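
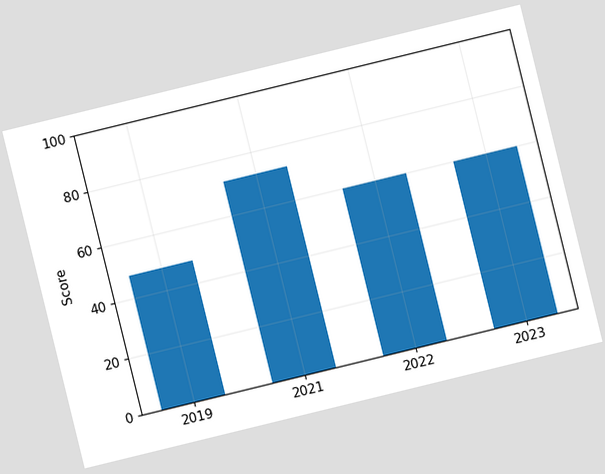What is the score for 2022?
The chart is tilted about 14° counter-clockwise. Reading along the chart's y-axis, the 2022 bar reaches 60.

60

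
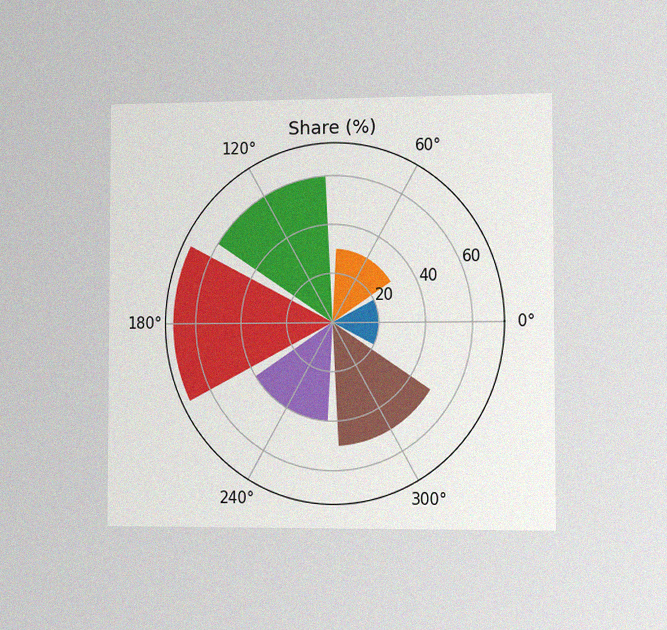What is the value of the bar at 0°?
20%

The chart is viewed slightly from the right, with some photo noise. The bar at 0° reaches 20% on the radial axis.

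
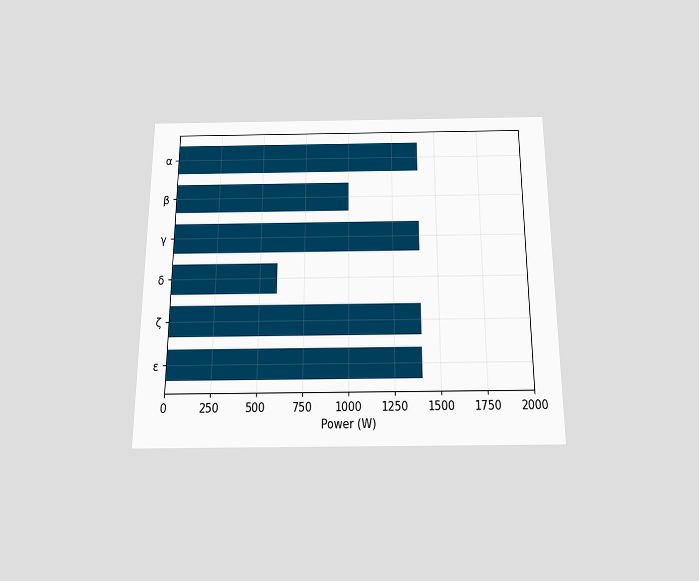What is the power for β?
1000W

The chart is viewed slightly from below. Reading along the chart's x-axis, the β bar reaches 1000W.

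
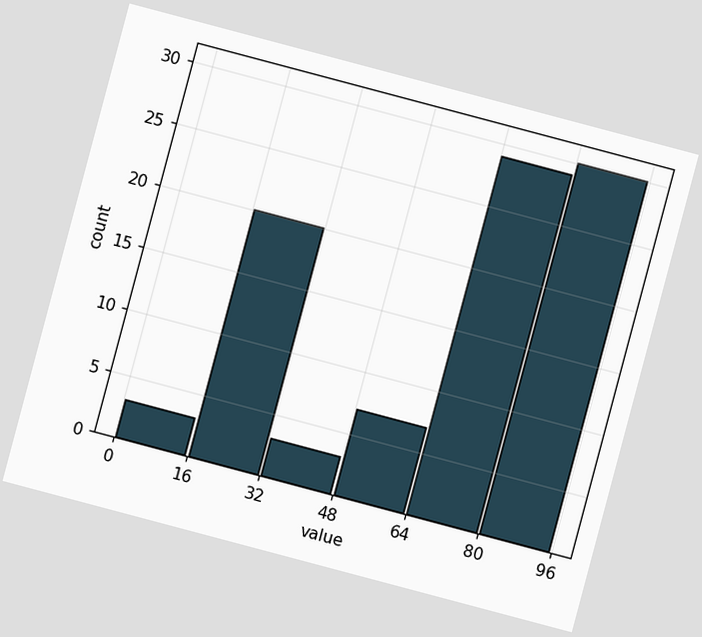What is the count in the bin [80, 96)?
The chart is tilted about 15° clockwise. The [80, 96) bin has height 30.

30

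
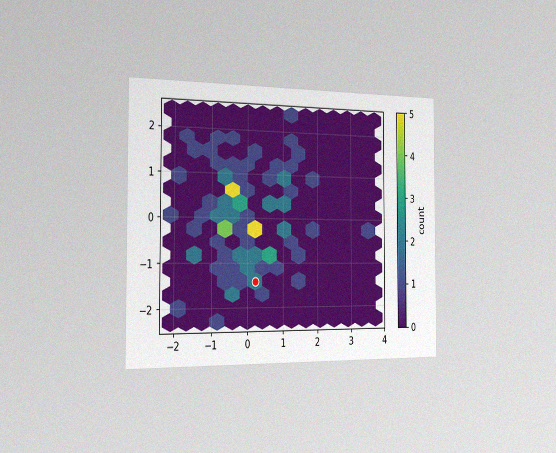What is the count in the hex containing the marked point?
The chart is viewed slightly from the left, with some photo noise. The marked hex reads 2 on the colorbar.

2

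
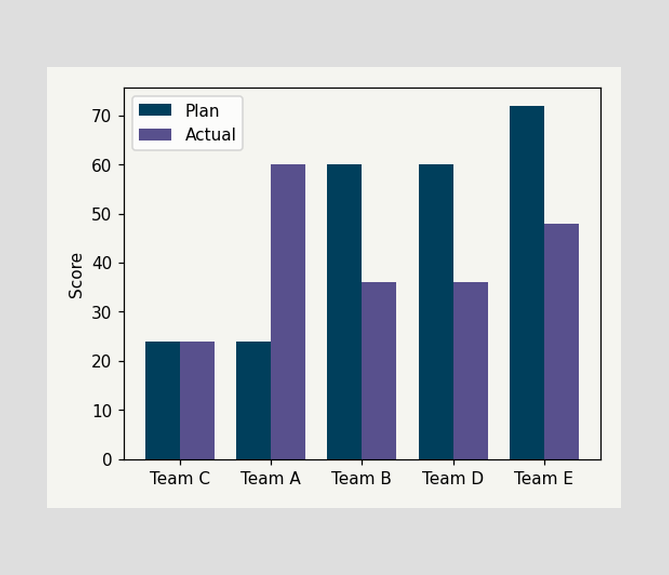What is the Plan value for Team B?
60

The Plan bar at Team B reaches 60 on the y-axis.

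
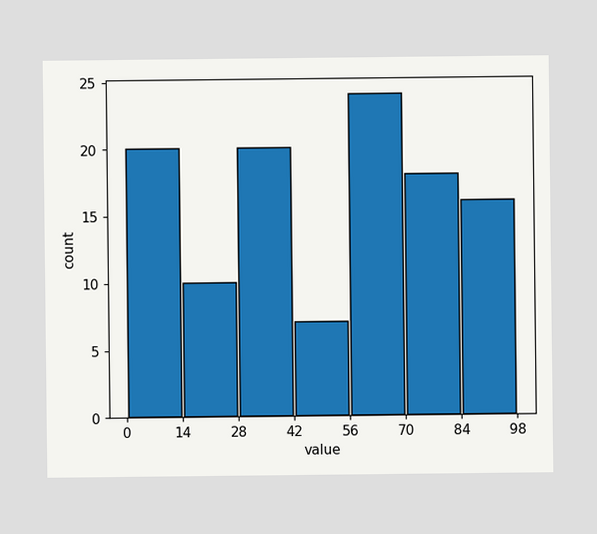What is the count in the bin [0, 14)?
The [0, 14) bin has height 20.

20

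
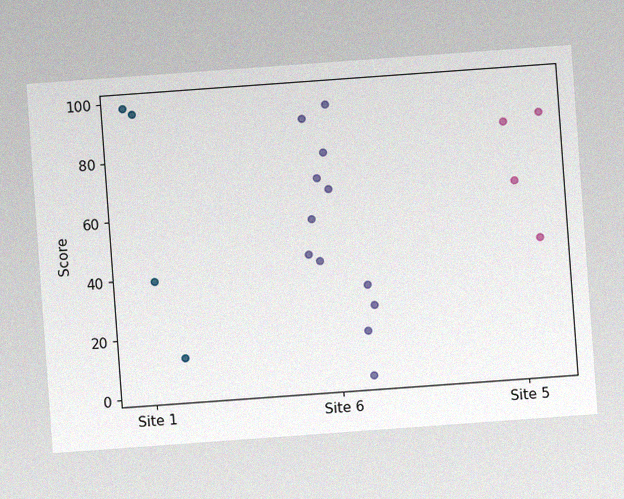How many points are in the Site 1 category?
The chart is tilted about 4° counter-clockwise, with some photo noise. Counting the markers in the Site 1 column gives 4.

4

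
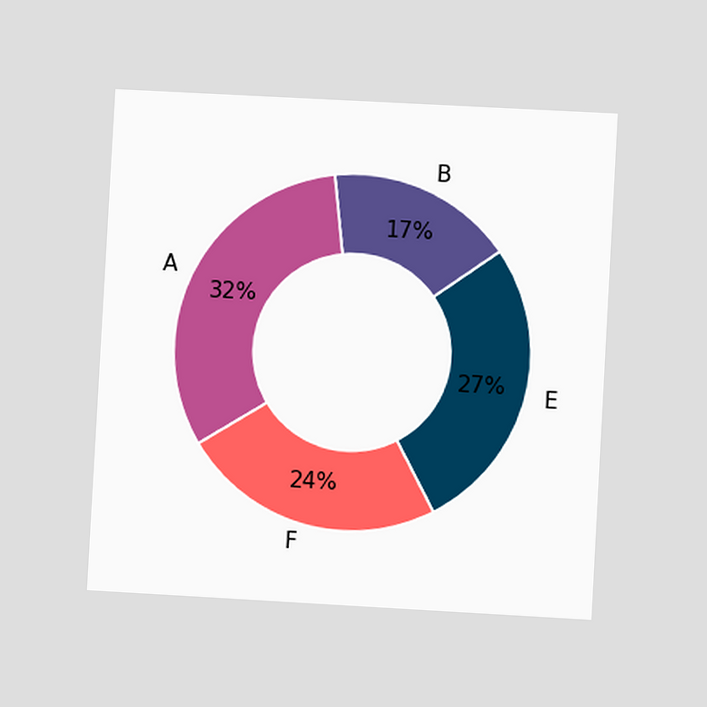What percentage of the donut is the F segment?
The chart is tilted about 3° clockwise and viewed at a slight angle. The F segment takes up 24% of the ring.

24%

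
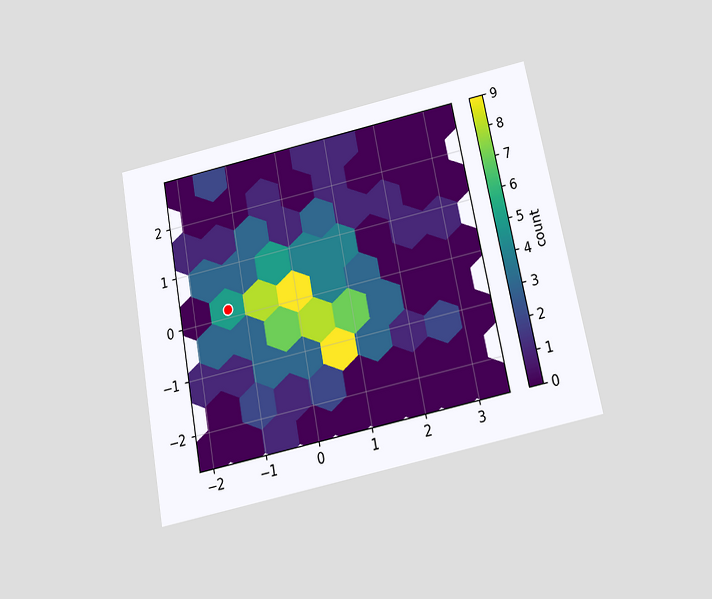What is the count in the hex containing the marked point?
5

The chart is tilted about 11° counter-clockwise and viewed slightly from below. The marked hex reads 5 on the colorbar.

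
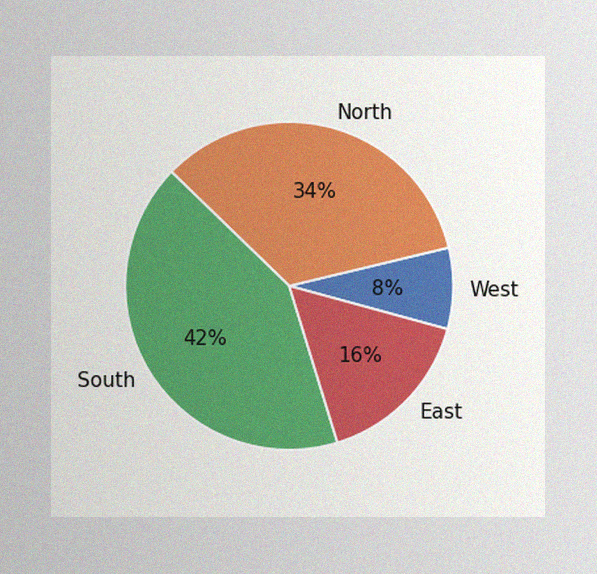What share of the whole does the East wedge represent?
The image has some photo noise and uneven lighting. The East slice takes up 16% of the pie.

16%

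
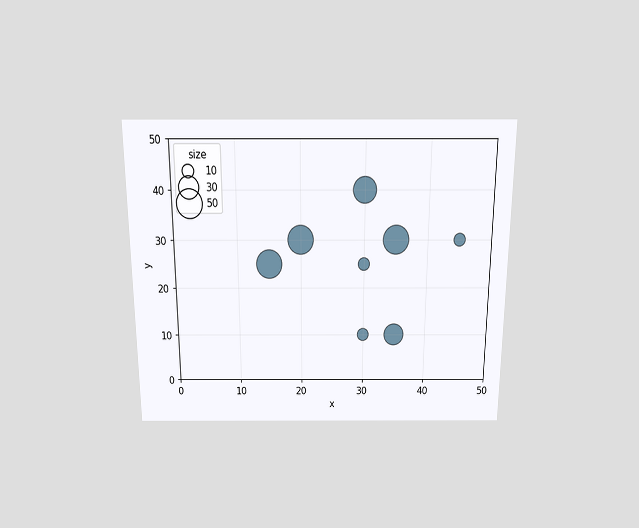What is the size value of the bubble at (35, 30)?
The chart is viewed slightly from above. Matching the bubble at (35, 30) against the size legend gives 50.

50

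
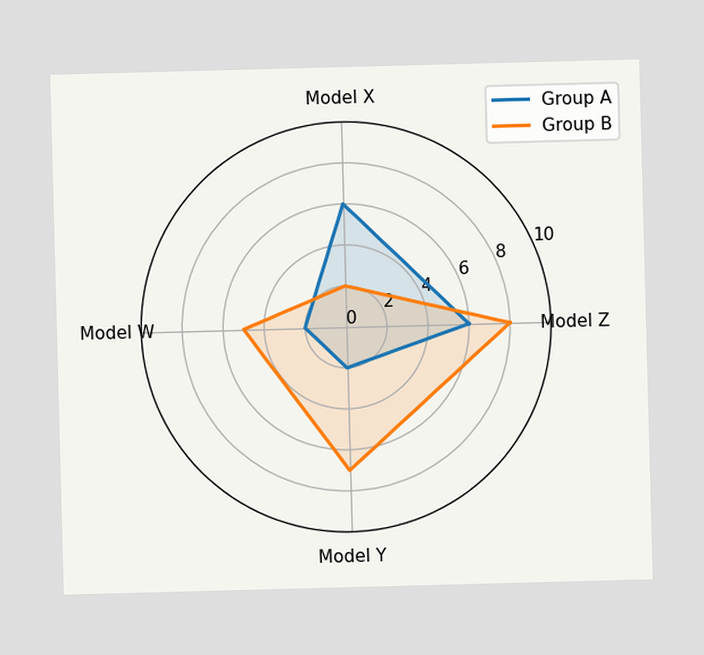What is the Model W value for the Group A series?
2

On the Model W axis, Group A reaches 2.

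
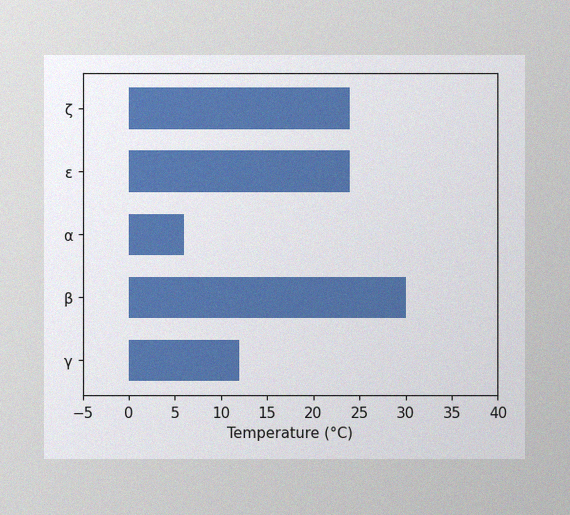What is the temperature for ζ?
The image has some photo noise and uneven lighting. Reading along the chart's x-axis, the ζ bar reaches 24°C.

24°C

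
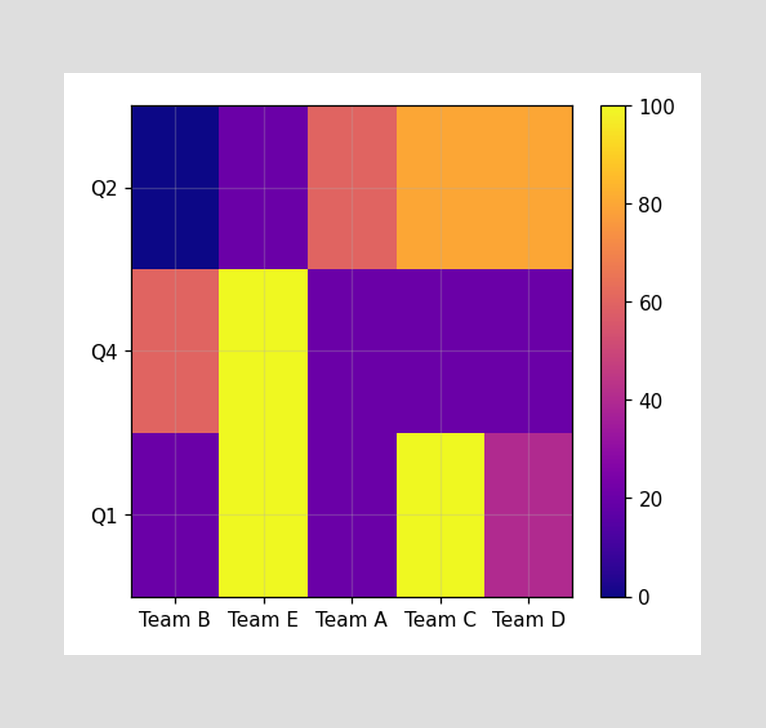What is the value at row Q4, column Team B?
Matching cell (Q4, Team B) against the colorbar gives 60.

60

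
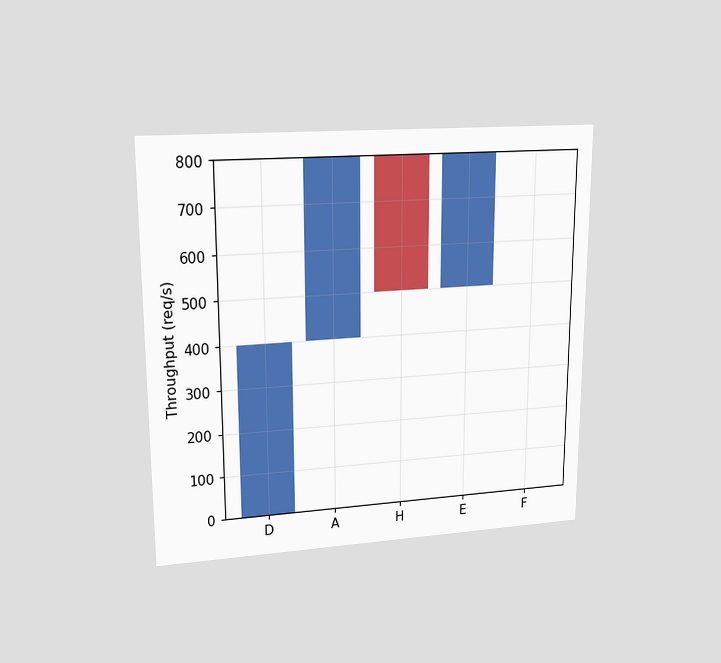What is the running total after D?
The chart is viewed at a slight angle. After D the running total reaches 400req/s.

400req/s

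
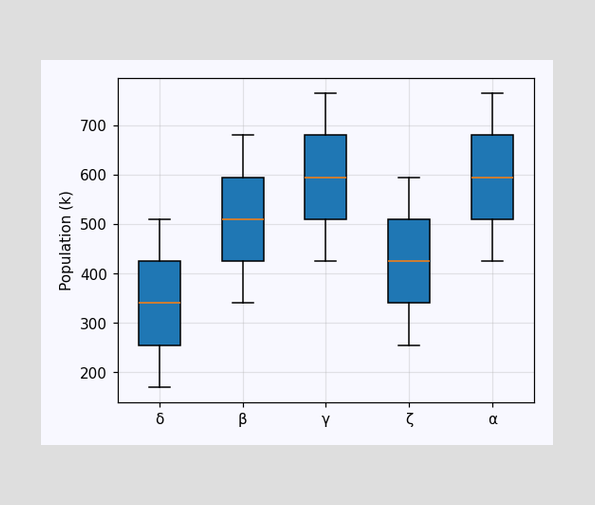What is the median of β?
The median line in the β box sits at 510k.

510k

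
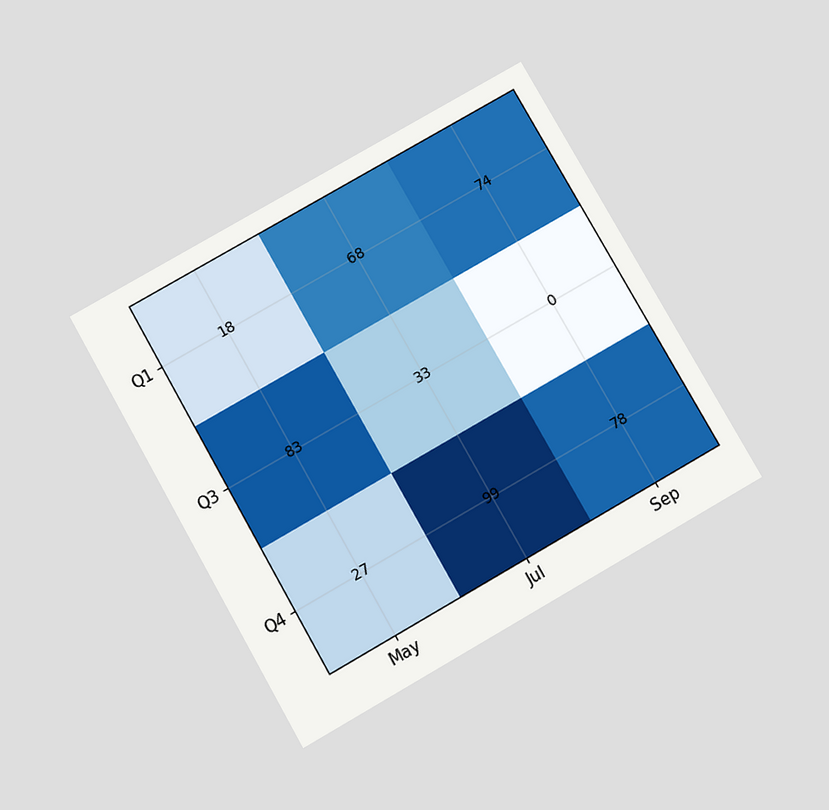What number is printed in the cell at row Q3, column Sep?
0

The chart is tilted about 30° counter-clockwise and viewed slightly from below. The (Q3, Sep) cell reads 0.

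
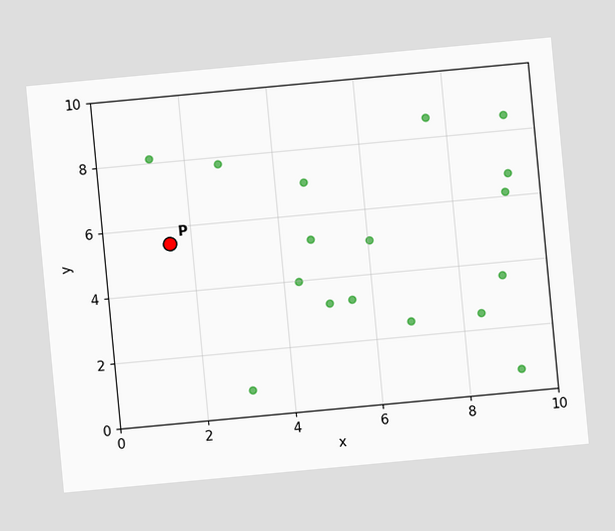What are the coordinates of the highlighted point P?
The chart is tilted about 5° counter-clockwise. Following the gridlines from P to each axis, P sits at (1.5, 5.5).

(1.5, 5.5)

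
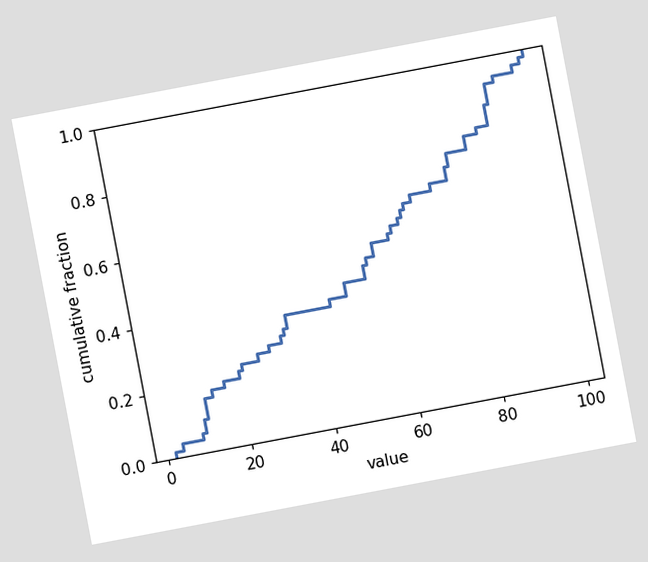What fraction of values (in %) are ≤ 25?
The chart is tilted about 11° counter-clockwise. At x=25 the ECDF step is at 26%.

26%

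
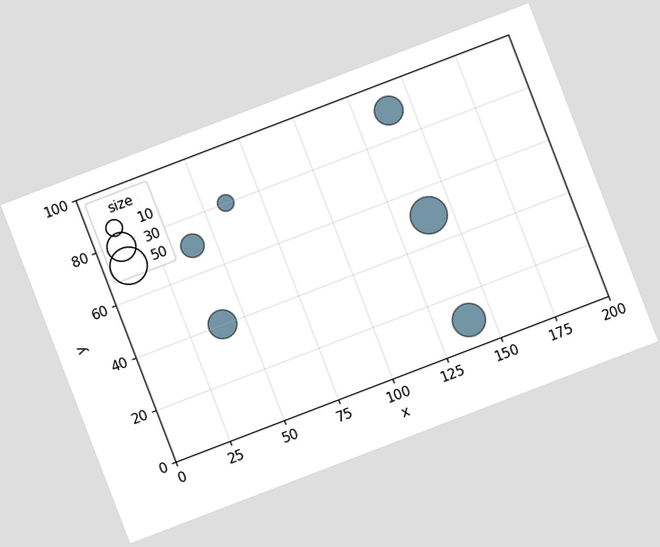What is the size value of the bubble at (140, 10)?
40

The chart is tilted about 21° counter-clockwise. Matching the bubble at (140, 10) against the size legend gives 40.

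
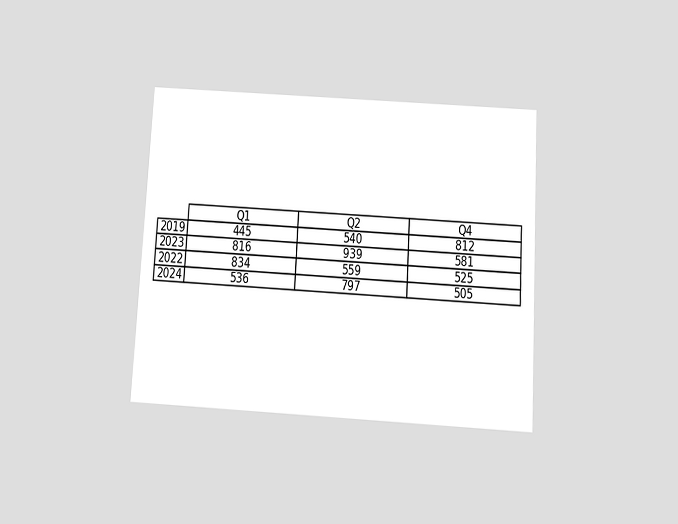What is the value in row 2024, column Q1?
The chart is tilted about 3° clockwise and viewed slightly from below. The (2024, Q1) cell reads 536.

536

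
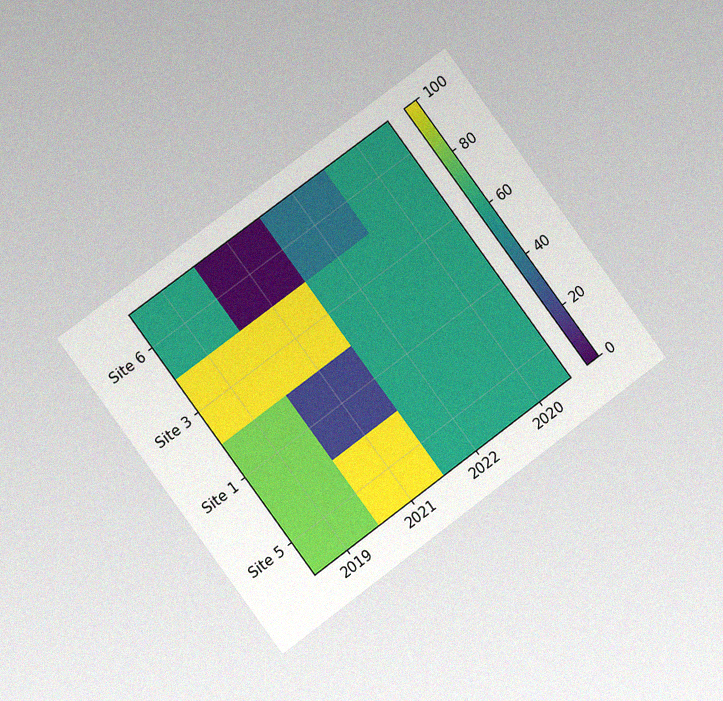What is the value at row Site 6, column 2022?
40

The chart is tilted about 36° counter-clockwise and viewed at a slight angle, with some photo noise. Matching cell (Site 6, 2022) against the colorbar gives 40.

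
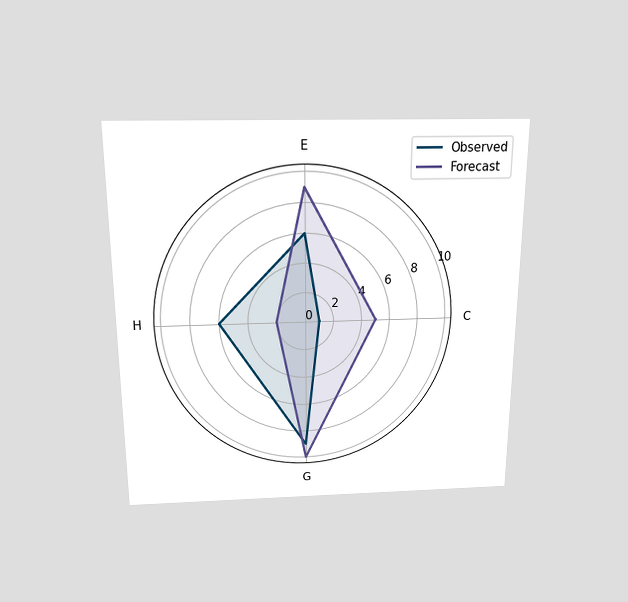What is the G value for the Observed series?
9

The chart is viewed slightly from above. On the G axis, Observed reaches 9.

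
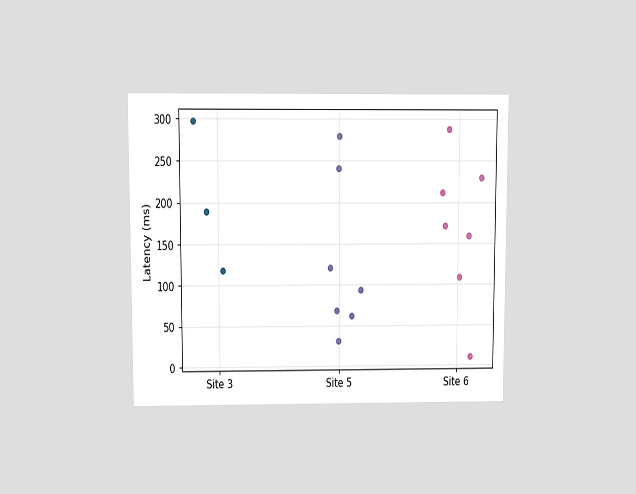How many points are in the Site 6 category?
The chart is viewed at a slight angle. Counting the markers in the Site 6 column gives 7.

7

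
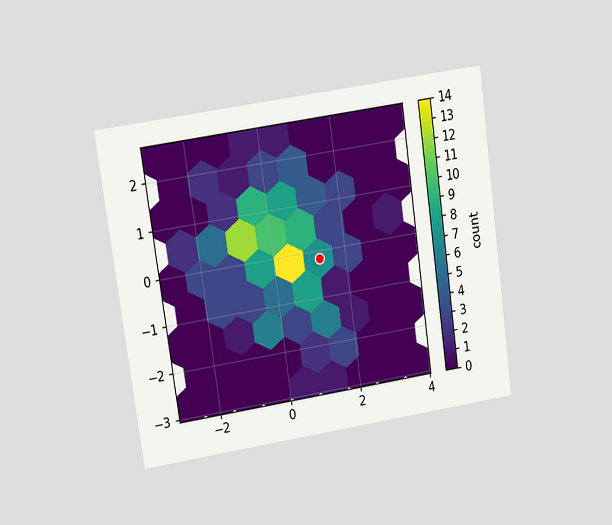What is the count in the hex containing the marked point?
7

The chart is tilted about 8° counter-clockwise and viewed at a slight angle. The marked hex reads 7 on the colorbar.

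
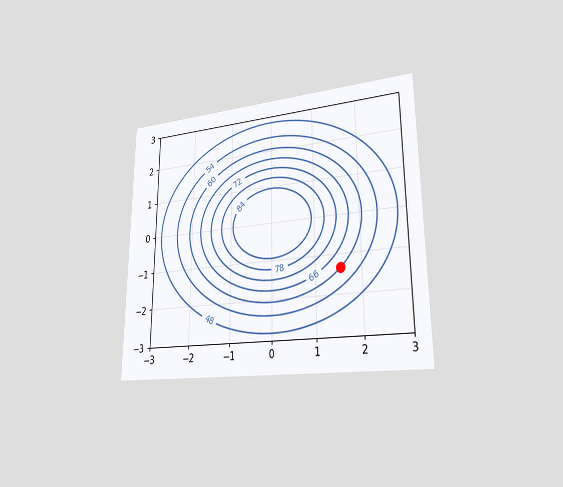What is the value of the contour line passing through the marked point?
The chart is viewed slightly from the right. The marked point sits on the contour labelled 60.

60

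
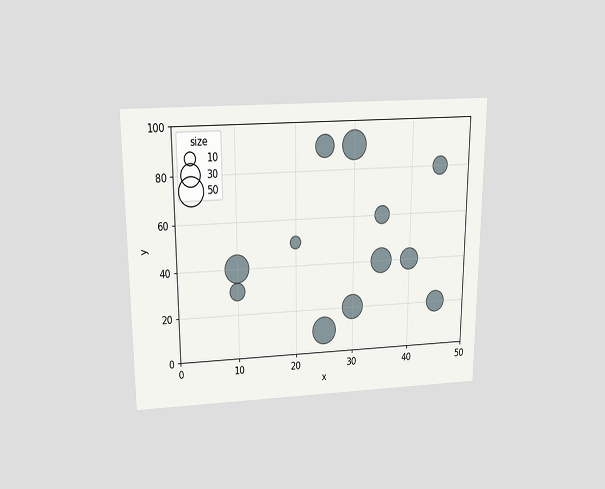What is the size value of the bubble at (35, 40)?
The chart is viewed slightly from above. Matching the bubble at (35, 40) against the size legend gives 40.

40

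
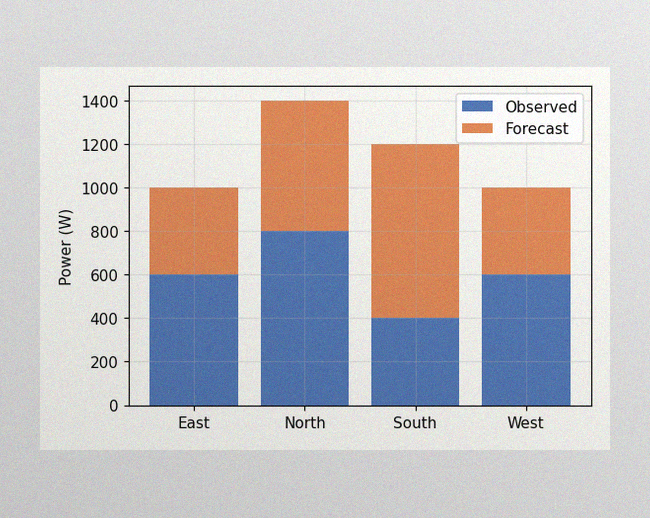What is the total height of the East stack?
1000W

The image has some photo noise and uneven lighting. The East stack's top reaches 1000W on the y-axis.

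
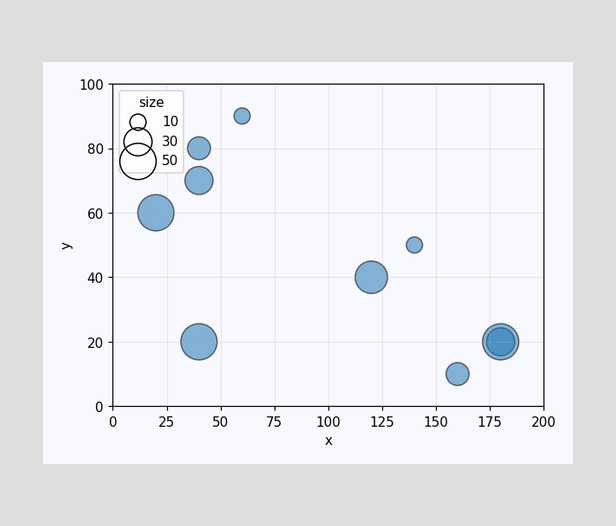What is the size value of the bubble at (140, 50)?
10

Matching the bubble at (140, 50) against the size legend gives 10.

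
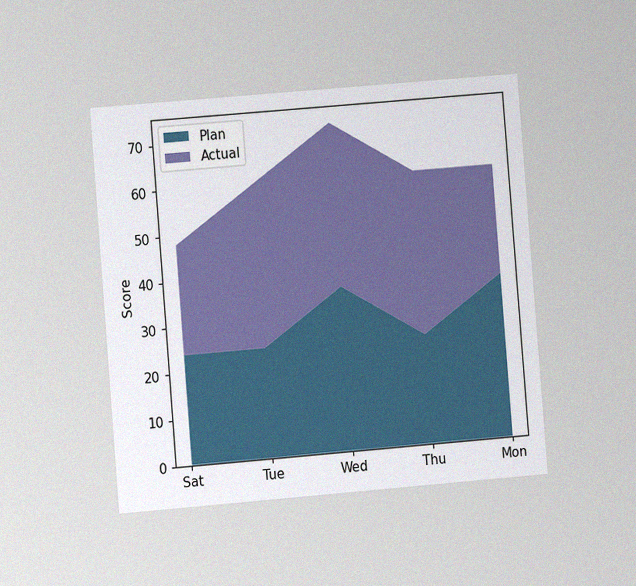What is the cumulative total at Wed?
The chart is tilted about 5° counter-clockwise and viewed at a slight angle, with some photo noise. The stacked total at Wed reaches 72.

72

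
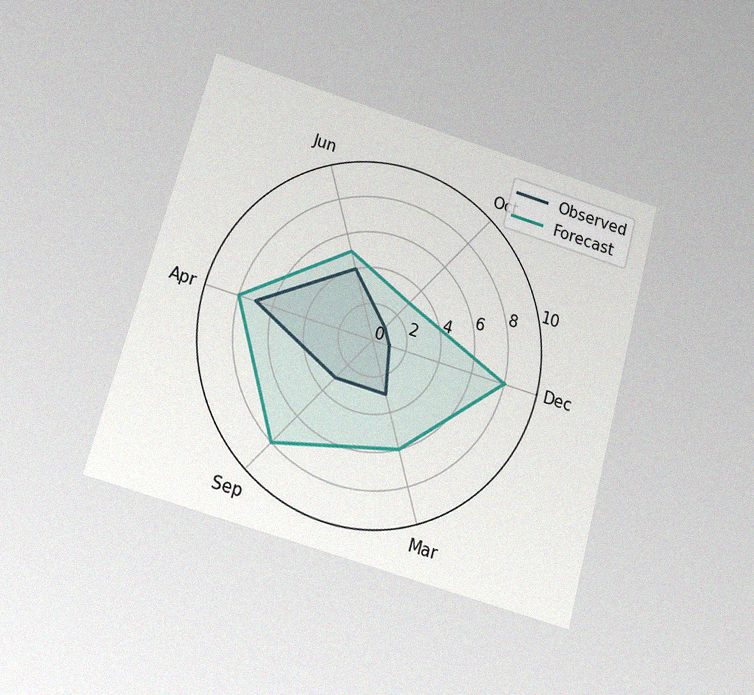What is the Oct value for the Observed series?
The chart is tilted about 15° clockwise and viewed slightly from below, with some photo noise. On the Oct axis, Observed reaches 1.

1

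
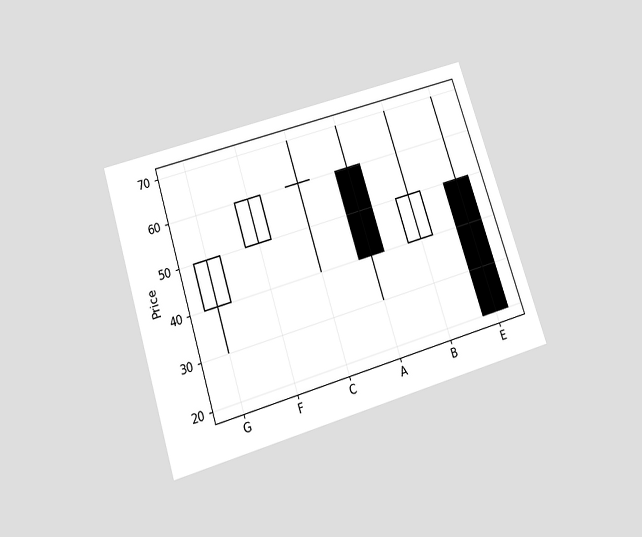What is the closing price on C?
The chart is tilted about 18° counter-clockwise and viewed slightly from below. The C candle closes at 60.

60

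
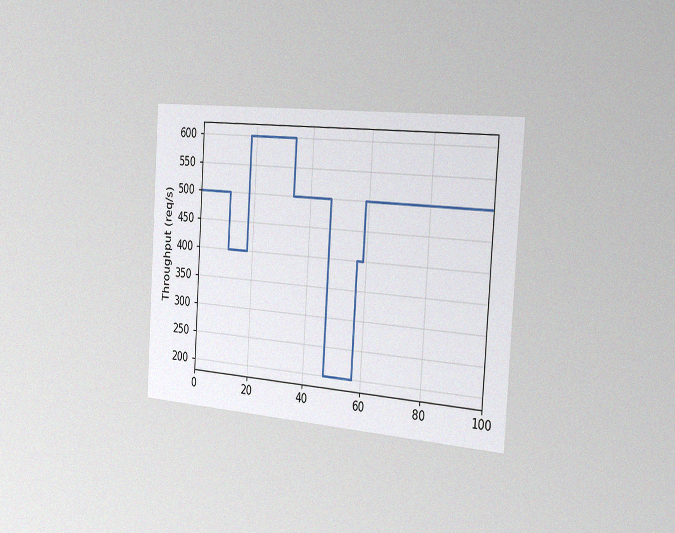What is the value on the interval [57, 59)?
The chart is tilted about 4° clockwise and viewed slightly from the right, with some photo noise. On [57, 59) the step sits at 400req/s.

400req/s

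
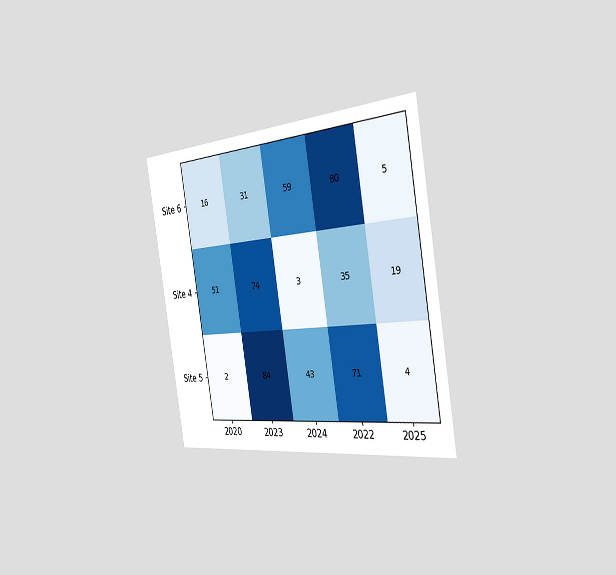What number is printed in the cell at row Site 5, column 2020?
The chart is tilted about 9° counter-clockwise and viewed slightly from the right. The (Site 5, 2020) cell reads 2.

2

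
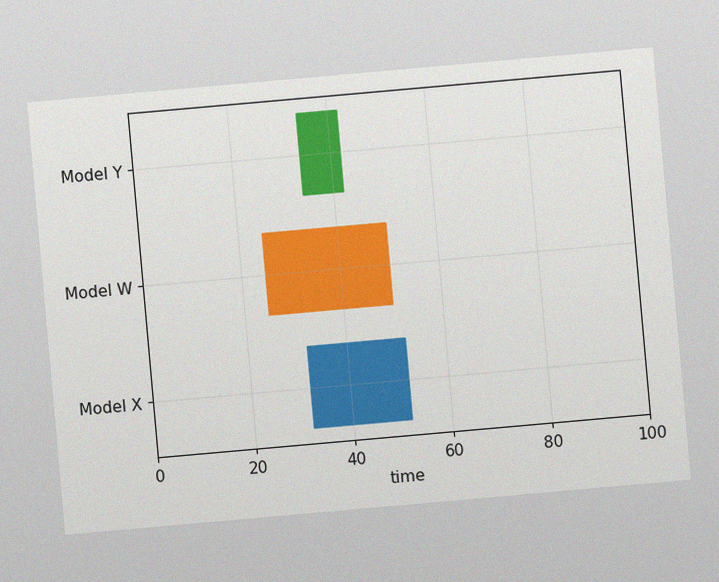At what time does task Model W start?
25

The chart is tilted about 5° counter-clockwise, with some photo noise. The Model W bar begins at t=25.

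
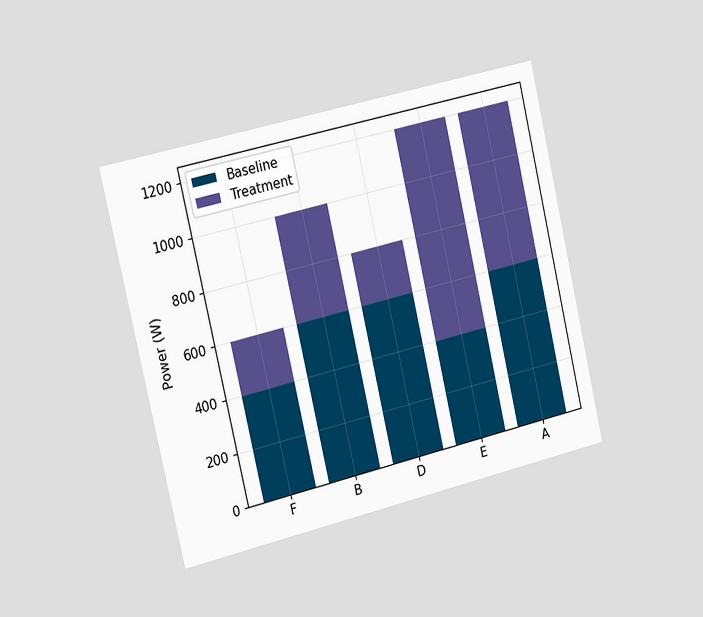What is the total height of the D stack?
800W

The chart is tilted about 13° counter-clockwise and viewed slightly from the left. The D stack's top reaches 800W on the y-axis.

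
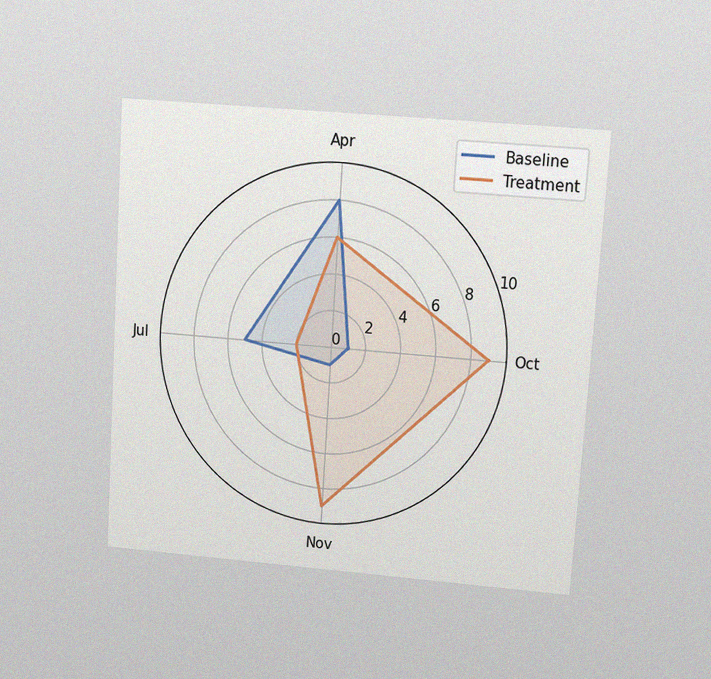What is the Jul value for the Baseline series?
5

The chart is tilted about 4° clockwise and viewed at a slight angle, with some photo noise. On the Jul axis, Baseline reaches 5.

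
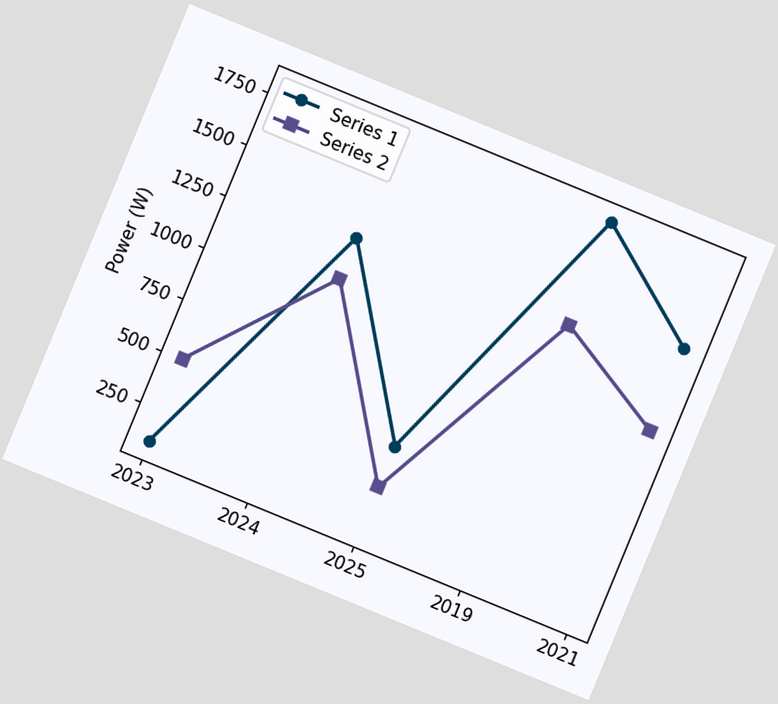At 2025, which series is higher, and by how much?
Series 1, by 200W

The chart is tilted about 22° clockwise. At 2025, Series 1 sits above the other line by 200W.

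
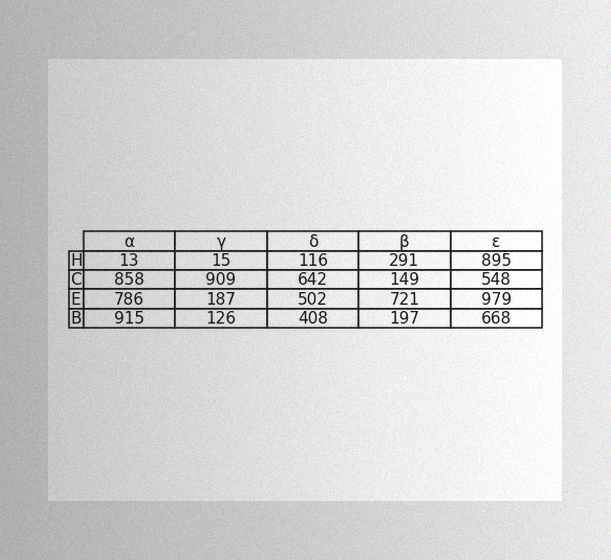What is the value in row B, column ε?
668

The image has some photo noise and uneven lighting. The (B, ε) cell reads 668.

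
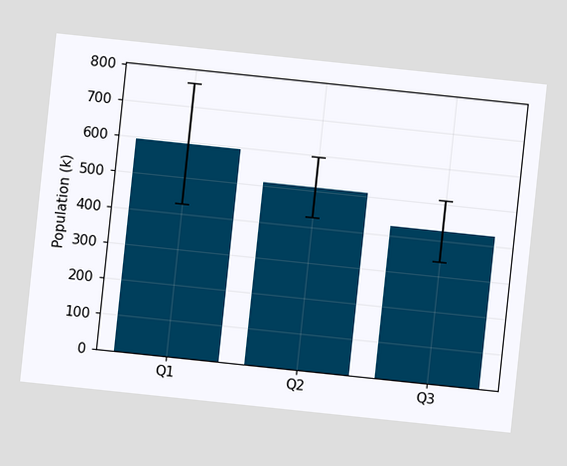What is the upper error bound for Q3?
The chart is tilted about 6° clockwise. The Q3 bar's upper whisker reaches 510k.

510k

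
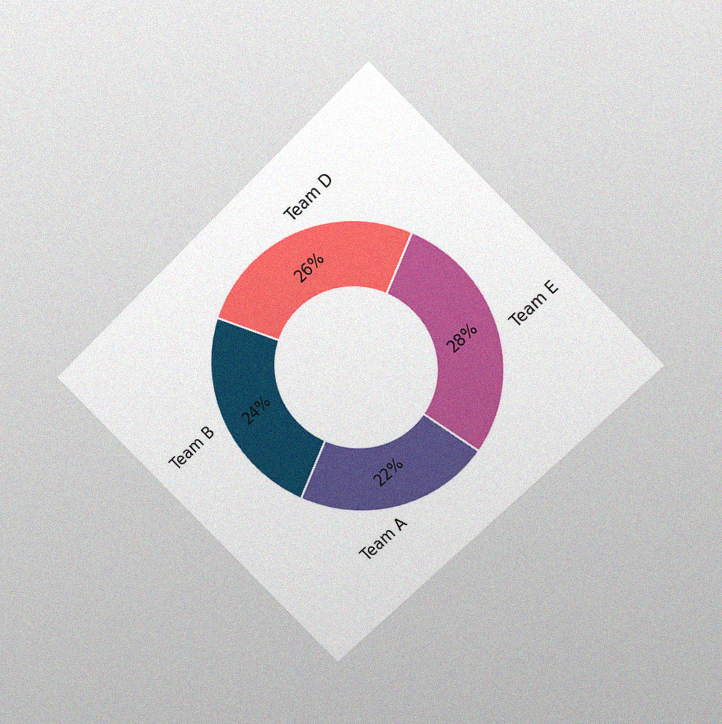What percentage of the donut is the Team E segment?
The chart is tilted about 45° counter-clockwise and viewed slightly from above, with some photo noise. The Team E segment takes up 28% of the ring.

28%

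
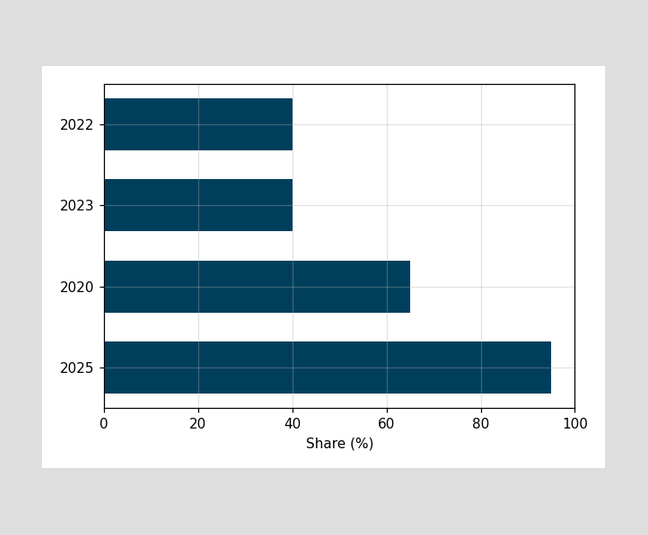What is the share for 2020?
Reading along the chart's x-axis, the 2020 bar reaches 65%.

65%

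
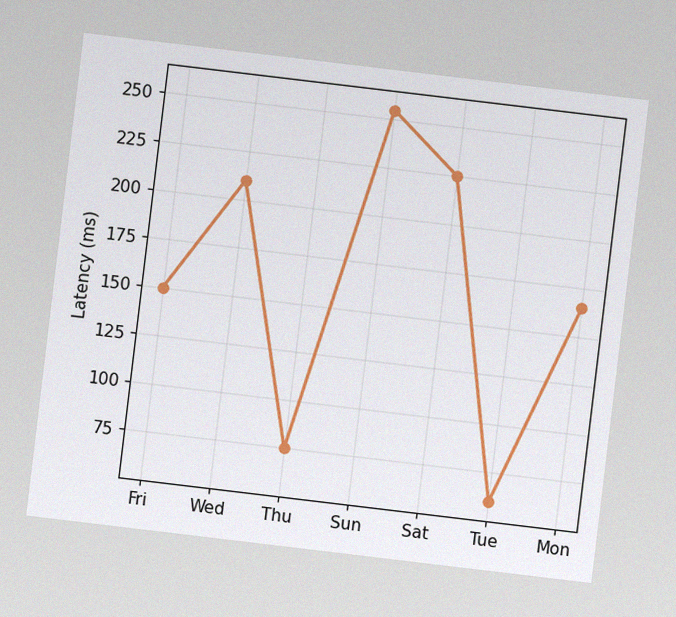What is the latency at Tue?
60ms

The chart is tilted about 7° clockwise, with some photo noise. At Tue, the line is at 60ms.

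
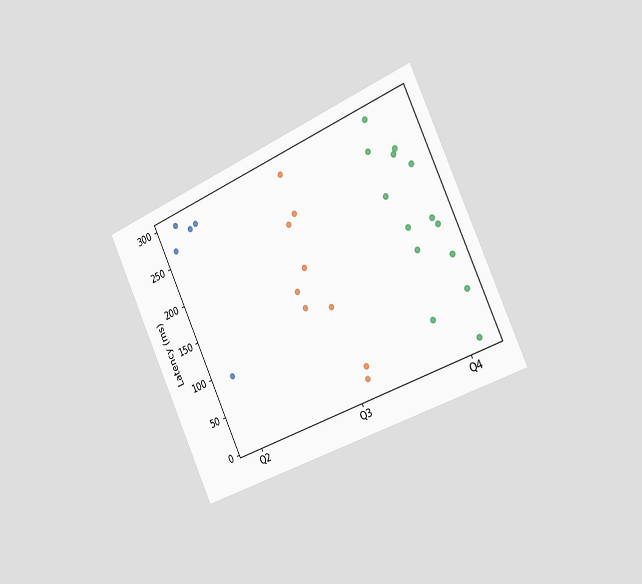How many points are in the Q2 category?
5

The chart is tilted about 25° counter-clockwise and viewed slightly from the right. Counting the markers in the Q2 column gives 5.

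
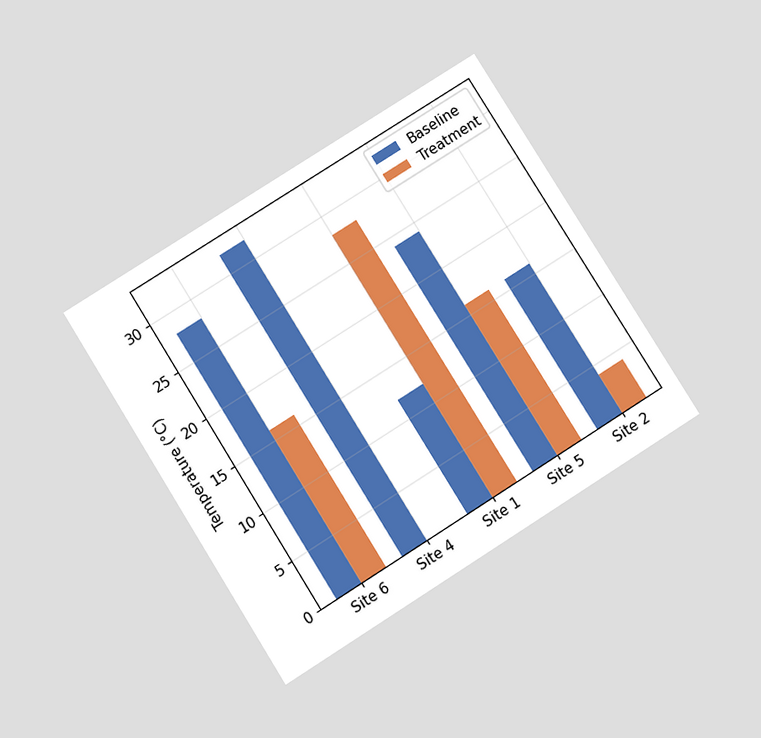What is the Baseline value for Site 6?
28°C

The chart is tilted about 32° counter-clockwise and viewed slightly from below. The Baseline bar at Site 6 reaches 28°C on the y-axis.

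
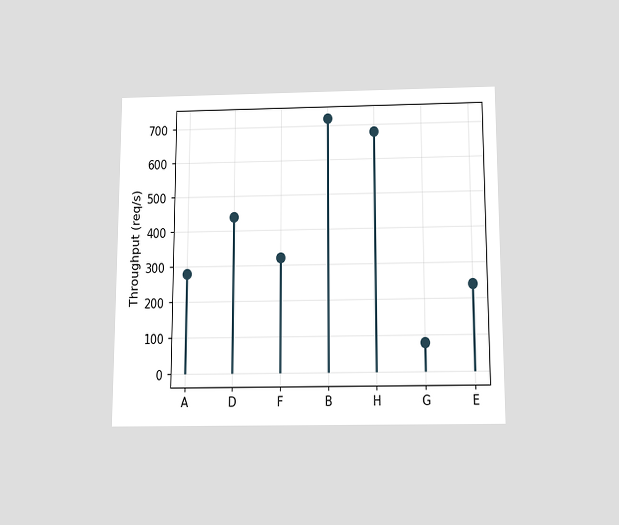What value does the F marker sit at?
320req/s

The chart is viewed slightly from below. The F marker sits at 320req/s.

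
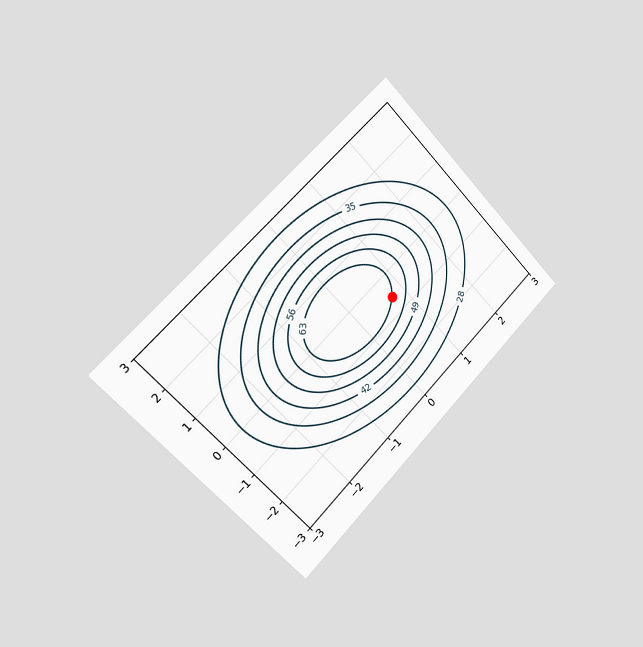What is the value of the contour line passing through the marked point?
63

The chart is tilted about 45° counter-clockwise and viewed slightly from the left. The marked point sits on the contour labelled 63.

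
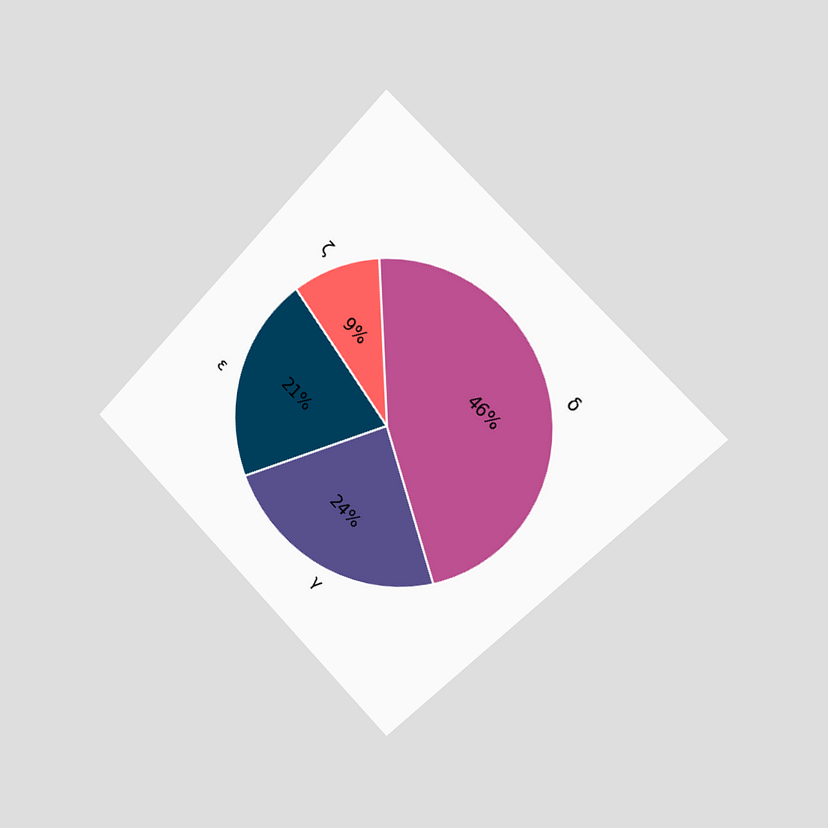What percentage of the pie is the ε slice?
21%

The chart is tilted about 45° clockwise and viewed slightly from the right. The ε slice takes up 21% of the pie.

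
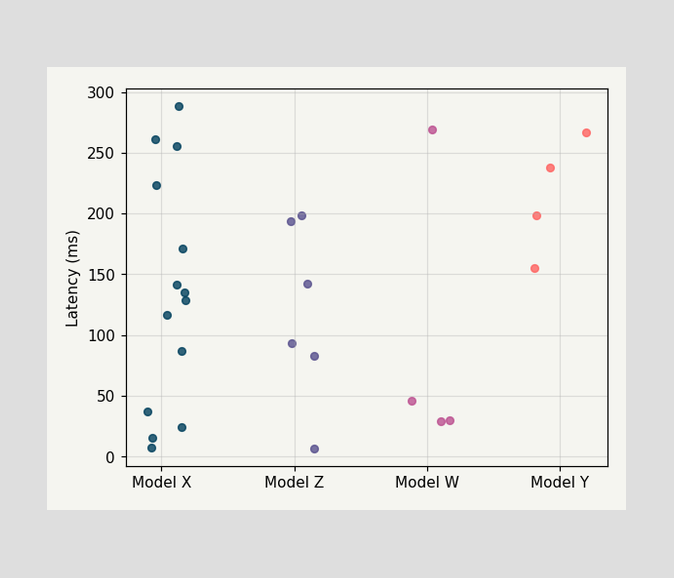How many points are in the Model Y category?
4

Counting the markers in the Model Y column gives 4.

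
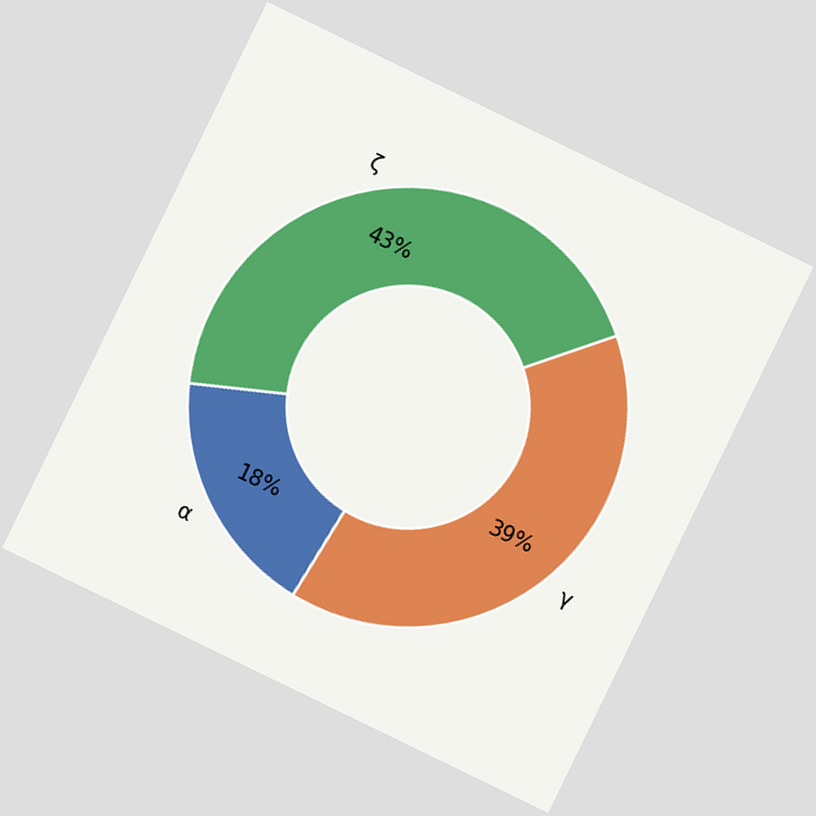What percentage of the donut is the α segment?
18%

The chart is tilted about 26° clockwise. The α segment takes up 18% of the ring.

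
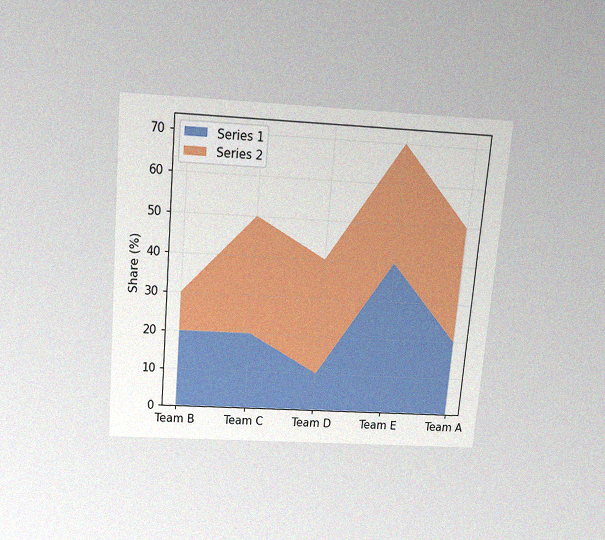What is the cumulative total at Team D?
The chart is tilted about 5° clockwise and viewed slightly from above, with some photo noise. The stacked total at Team D reaches 40%.

40%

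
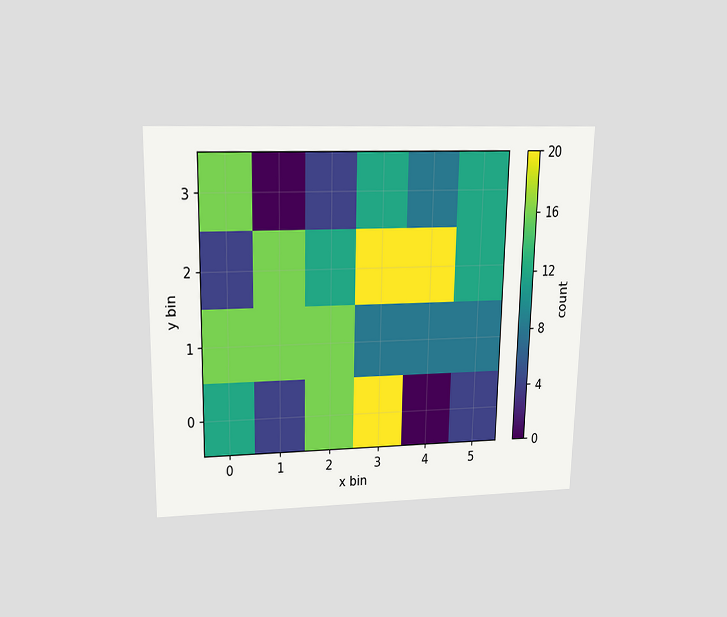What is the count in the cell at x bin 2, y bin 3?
The chart is viewed slightly from above. Matching the cell (2, 3) against the colorbar gives 4.

4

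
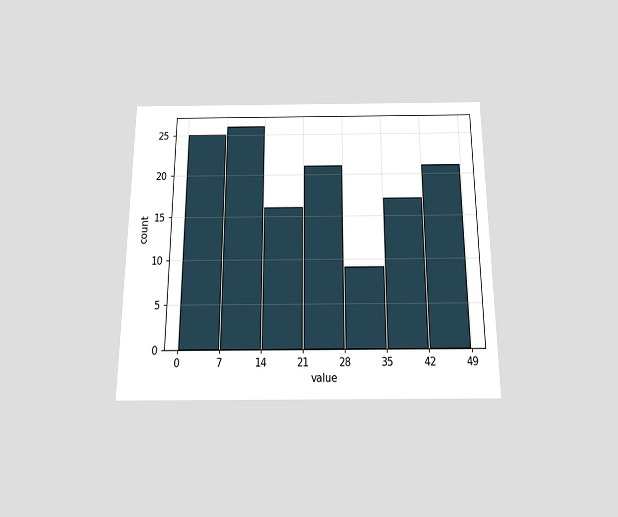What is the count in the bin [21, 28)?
21

The chart is viewed slightly from below. The [21, 28) bin has height 21.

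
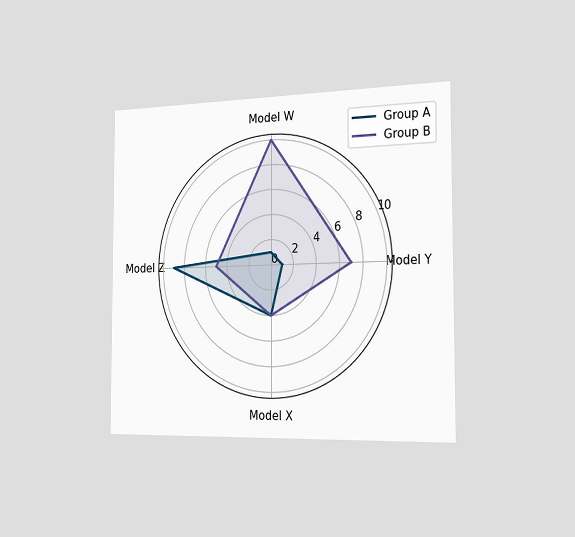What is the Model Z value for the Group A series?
9

The chart is viewed slightly from the right. On the Model Z axis, Group A reaches 9.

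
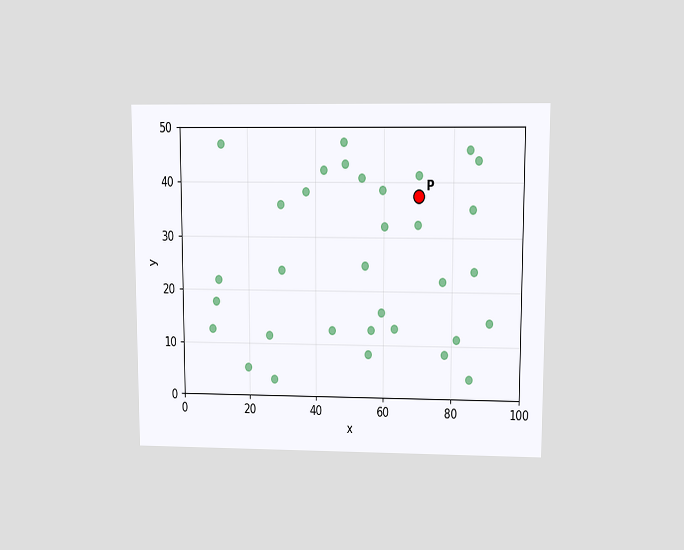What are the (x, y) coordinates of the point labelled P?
(70, 37.5)

The chart is viewed at a slight angle. Following the gridlines from P to each axis, P sits at (70, 37.5).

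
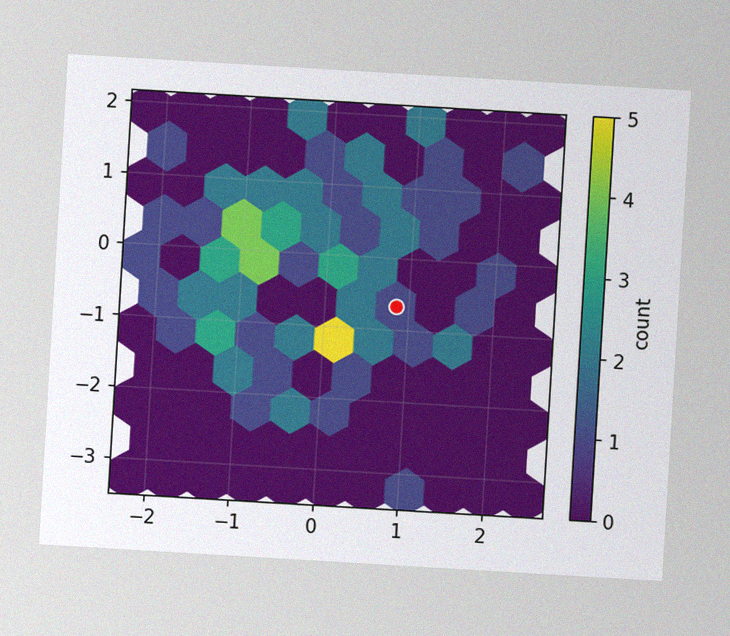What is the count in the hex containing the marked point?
The chart is tilted about 3° clockwise, with some photo noise. The marked hex reads 1 on the colorbar.

1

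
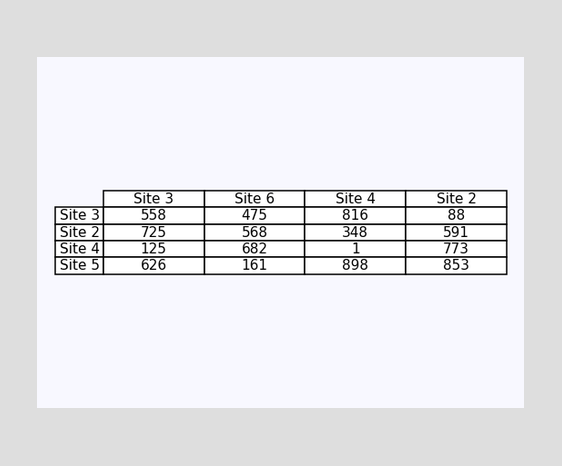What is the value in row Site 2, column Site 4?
348

The (Site 2, Site 4) cell reads 348.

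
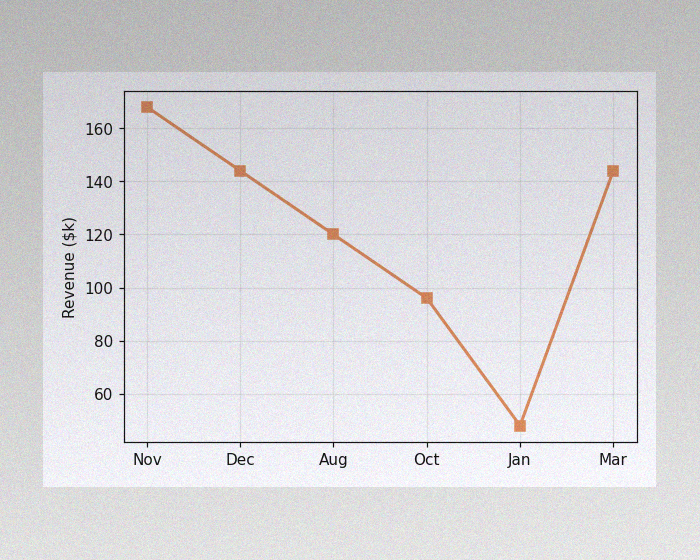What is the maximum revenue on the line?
$168k

The image has some photo noise and uneven lighting. The highest point is at Nov, and reading across to the y-axis gives $168k.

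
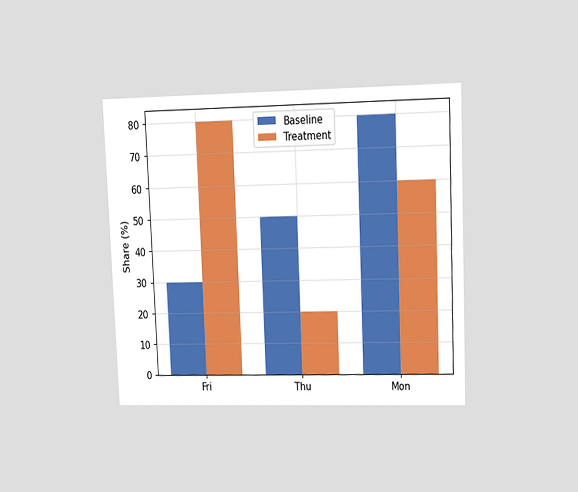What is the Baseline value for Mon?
The chart is tilted about 2° counter-clockwise and viewed at a slight angle. The Baseline bar at Mon reaches 80% on the y-axis.

80%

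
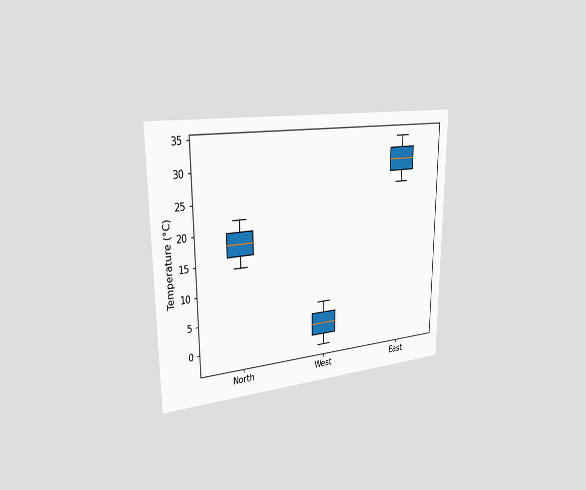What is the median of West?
2°C

The chart is viewed slightly from the left. The median line in the West box sits at 2°C.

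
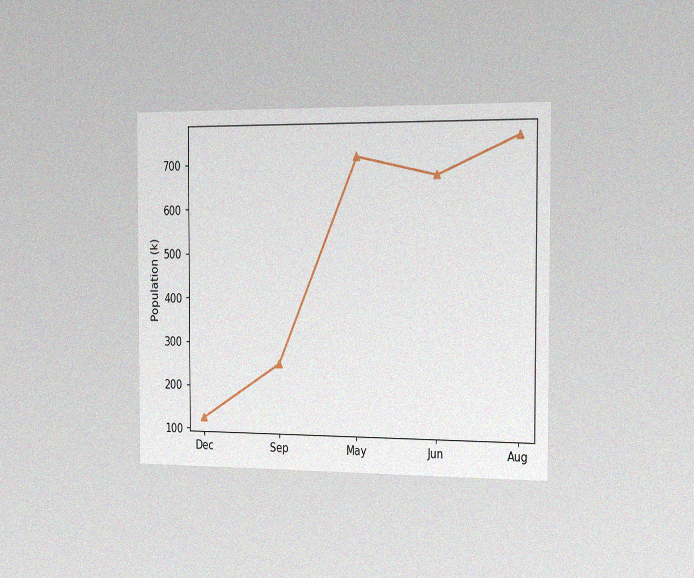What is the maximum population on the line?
The chart is viewed slightly from the right, with some photo noise. The highest point is at Aug, and reading across to the y-axis gives 756k.

756k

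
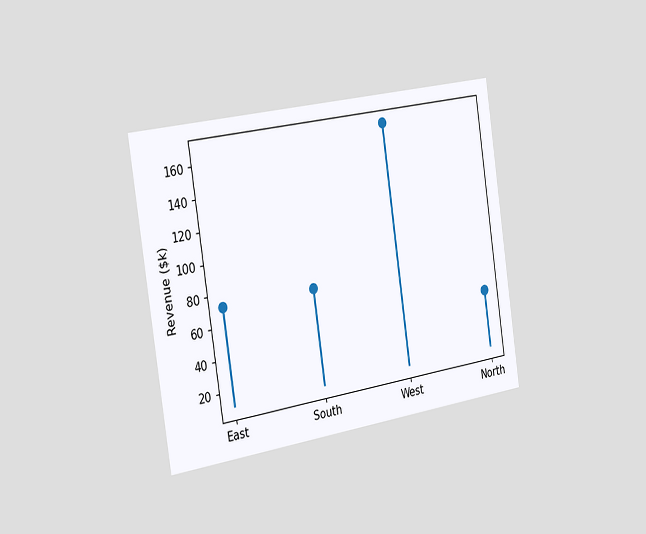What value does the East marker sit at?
The chart is tilted about 9° counter-clockwise and viewed slightly from the left. The East marker sits at $72k.

$72k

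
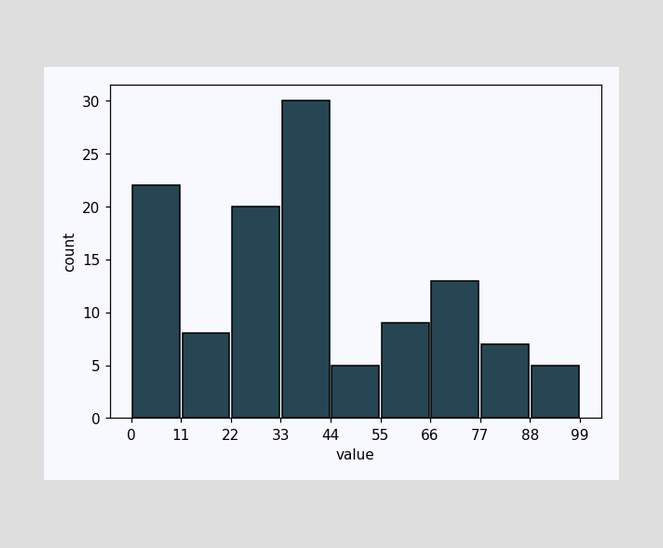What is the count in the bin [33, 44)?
The [33, 44) bin has height 30.

30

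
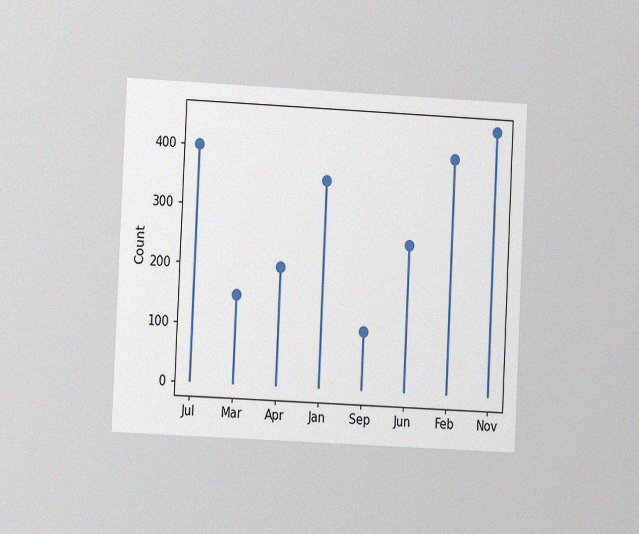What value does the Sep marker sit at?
100

The chart is tilted about 3° clockwise and viewed at a slight angle, with some photo noise. The Sep marker sits at 100.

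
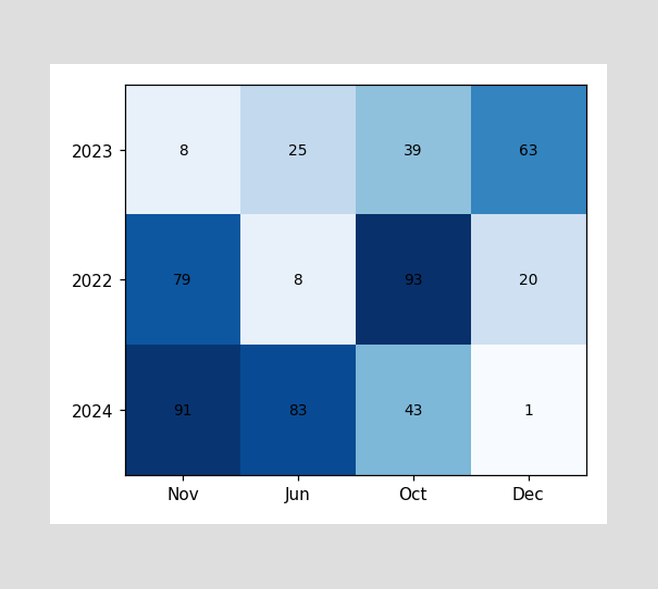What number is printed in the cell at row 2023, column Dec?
The (2023, Dec) cell reads 63.

63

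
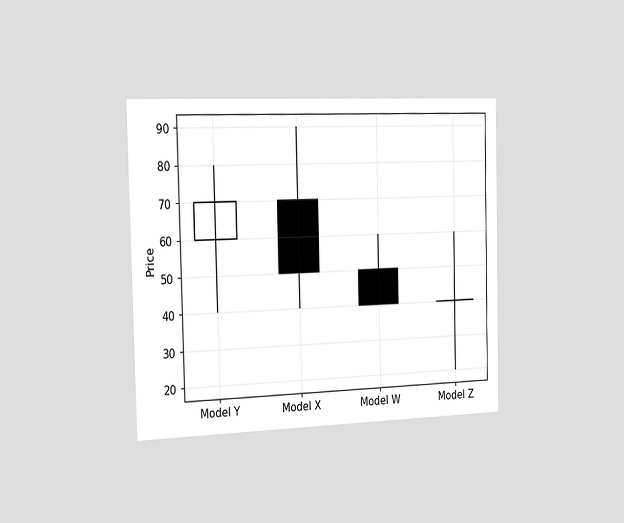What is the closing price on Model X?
50

The chart is viewed slightly from the left. The Model X candle closes at 50.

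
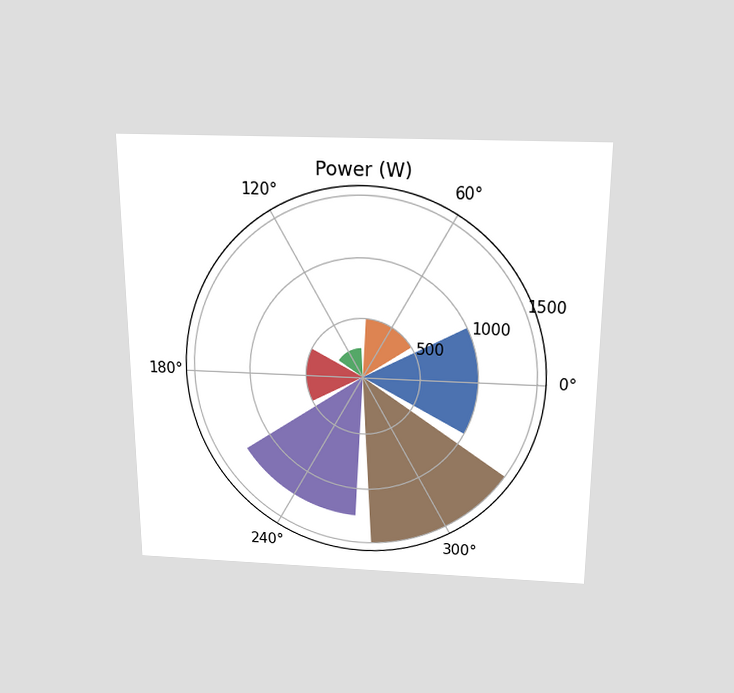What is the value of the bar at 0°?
1000W

The chart is viewed slightly from above. The bar at 0° reaches 1000W on the radial axis.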